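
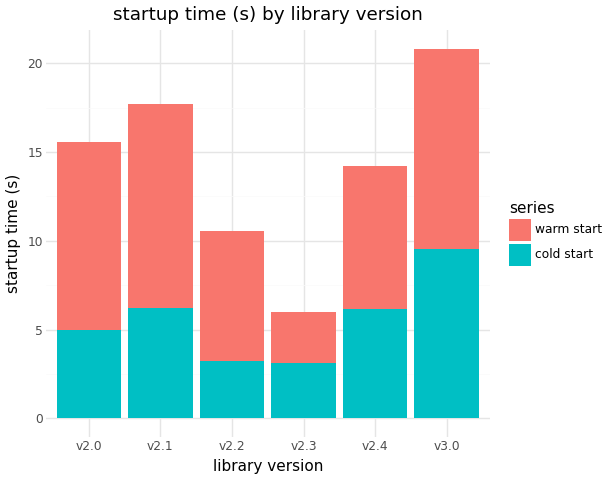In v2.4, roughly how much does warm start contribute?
≈ 8

warm start top ≈ 14, bottom ≈ 6; segment ≈ 8.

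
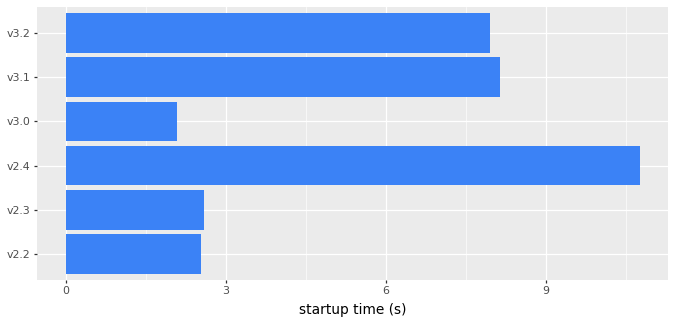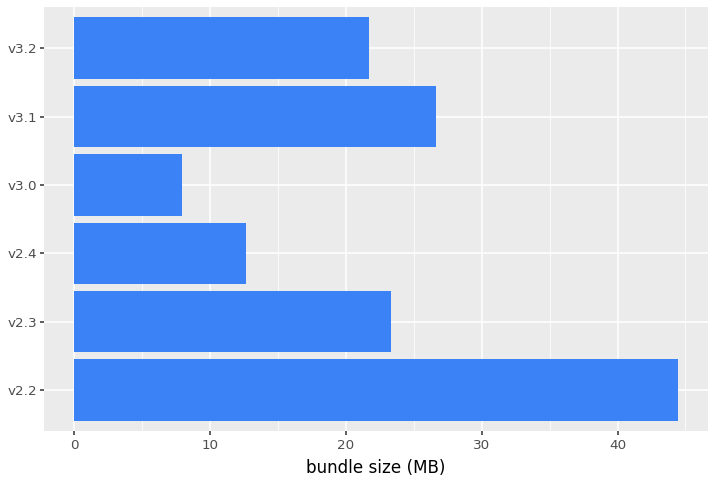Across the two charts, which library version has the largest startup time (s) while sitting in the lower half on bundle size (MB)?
v2.4

Chart 2 median bundle size (MB) ≈ 25; below-median library versions: v2.4, v3.0, v3.2. Among those, v2.4 has the highest startup time (s) (≈ 11).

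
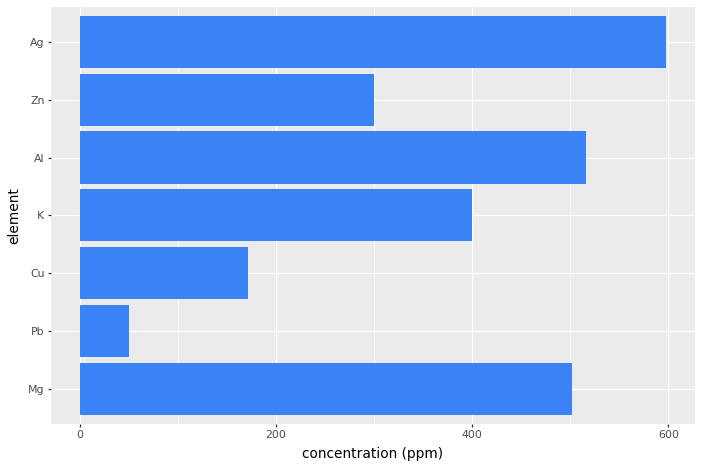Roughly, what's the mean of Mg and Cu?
(500 + 150) / 2 ≈ 325.

≈ 325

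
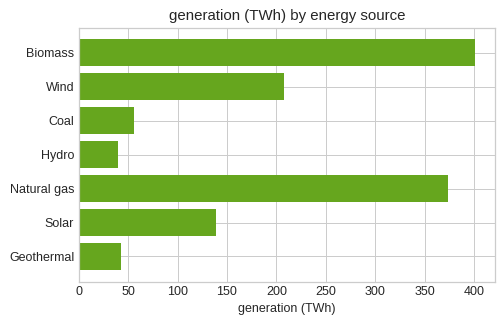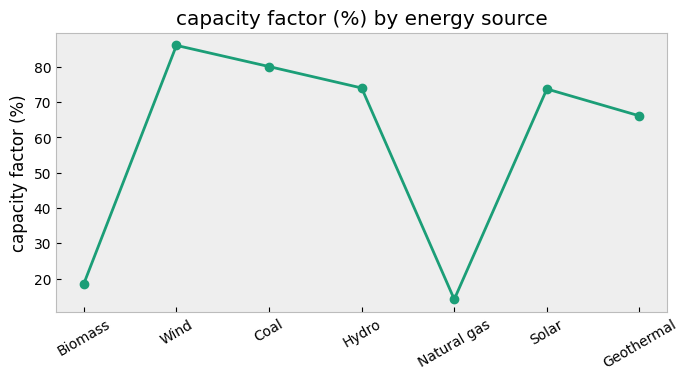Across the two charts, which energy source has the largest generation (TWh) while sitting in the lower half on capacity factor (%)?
Chart 2 median capacity factor (%) ≈ 70; below-median energy sources: Biomass, Natural gas, Geothermal. Among those, Biomass has the highest generation (TWh) (≈ 400).

Biomass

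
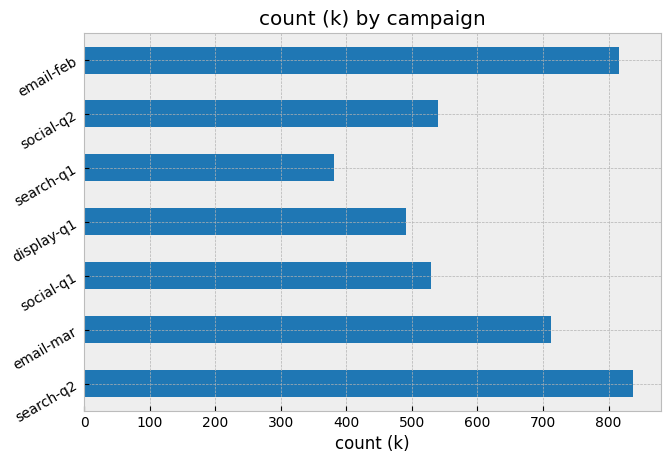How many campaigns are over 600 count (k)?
Above 600: search-q2, email-mar, email-feb.

3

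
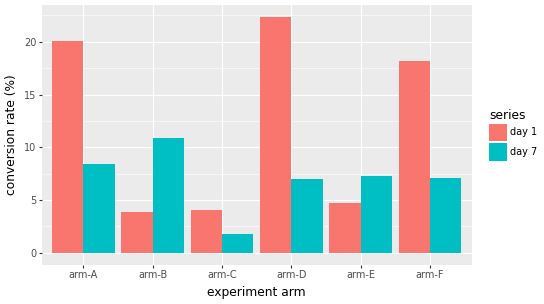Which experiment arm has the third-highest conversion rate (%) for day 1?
arm-F

Top 4 for day 1: arm-D ≈ 22, arm-A ≈ 20, arm-F ≈ 18, arm-E ≈ 4.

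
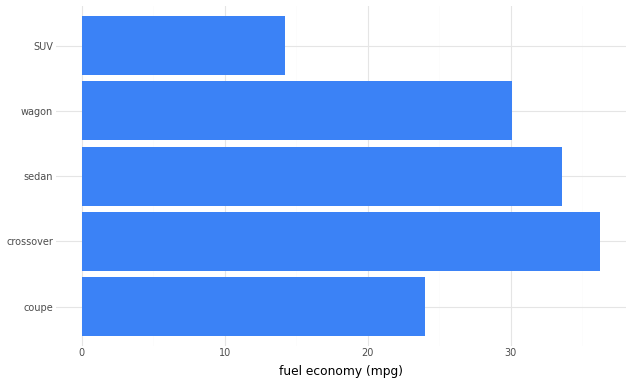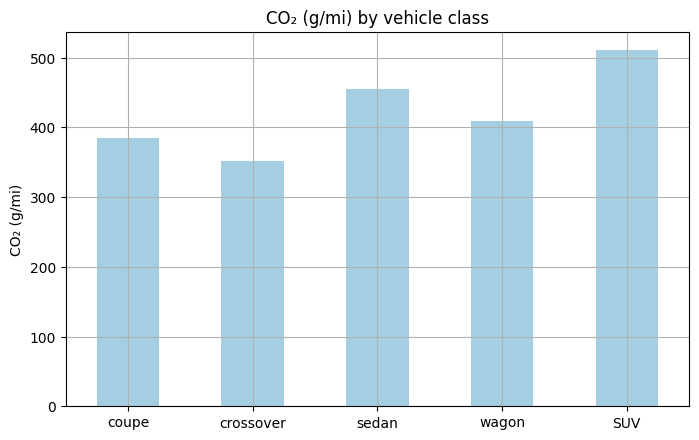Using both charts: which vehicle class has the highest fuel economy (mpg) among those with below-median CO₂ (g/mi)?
Chart 2 median CO₂ (g/mi) ≈ 400; below-median vehicle classes: coupe, crossover. Among those, crossover has the highest fuel economy (mpg) (≈ 35).

crossover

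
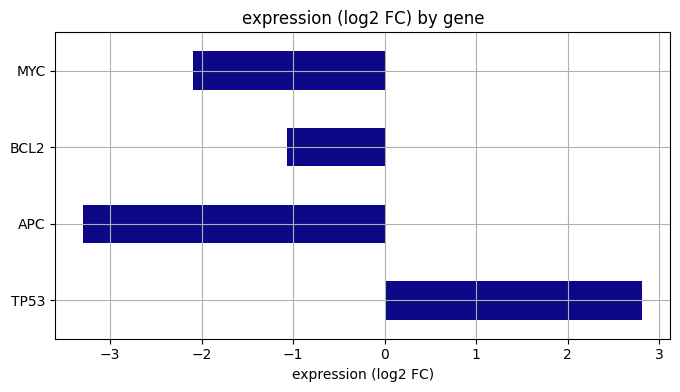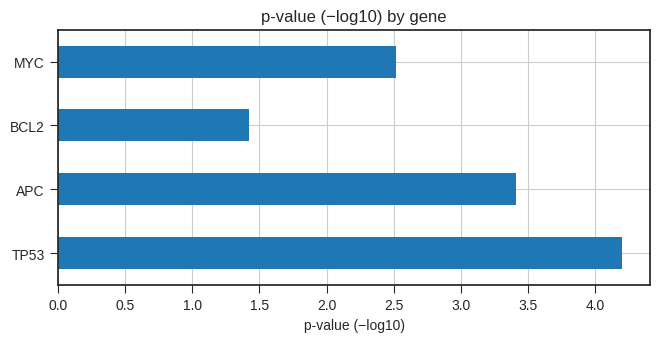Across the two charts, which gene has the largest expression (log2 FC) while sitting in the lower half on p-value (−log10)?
BCL2

Chart 2 median p-value (−log10) ≈ 3; below-median genes: BCL2, MYC. Among those, BCL2 has the highest expression (log2 FC) (≈ -1).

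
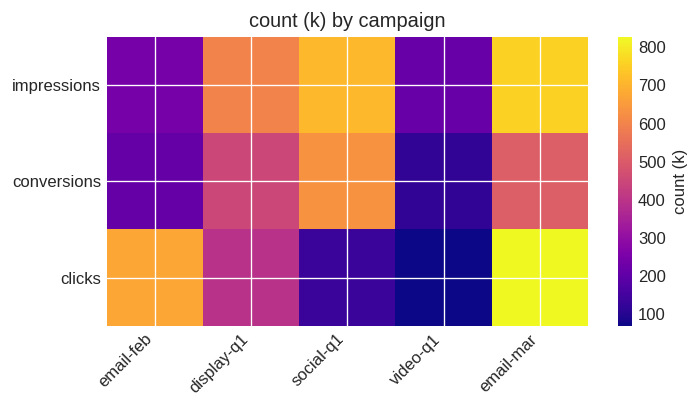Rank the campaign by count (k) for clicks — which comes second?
Top 3 for clicks: email-mar ≈ 800, email-feb ≈ 700, display-q1 ≈ 400.

email-feb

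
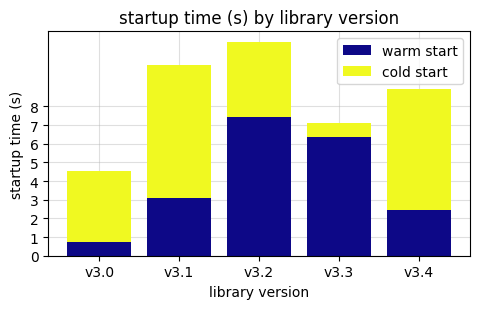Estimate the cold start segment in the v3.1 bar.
cold start top ≈ 10, bottom ≈ 3; segment ≈ 7.

≈ 7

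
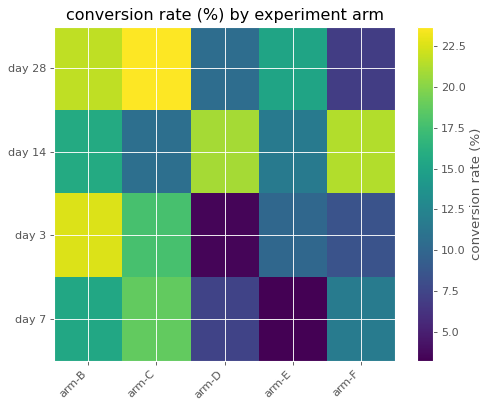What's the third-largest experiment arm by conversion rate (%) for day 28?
Top 4 for day 28: arm-C ≈ 24, arm-B ≈ 22, arm-E ≈ 16, arm-D ≈ 10.

arm-E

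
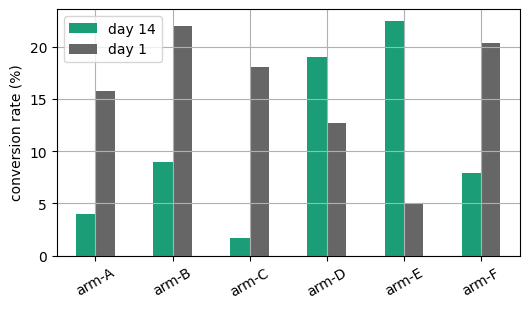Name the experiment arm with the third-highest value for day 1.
Top 4 for day 1: arm-B ≈ 22, arm-F ≈ 20, arm-C ≈ 18, arm-A ≈ 16.

arm-C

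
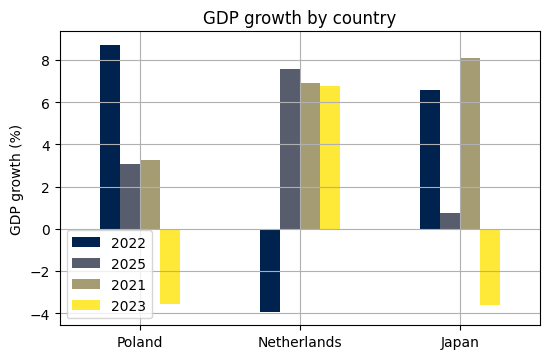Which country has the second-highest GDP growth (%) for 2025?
Top 3 for 2025: Netherlands ≈ 8, Poland ≈ 4, Japan ≈ 0.

Poland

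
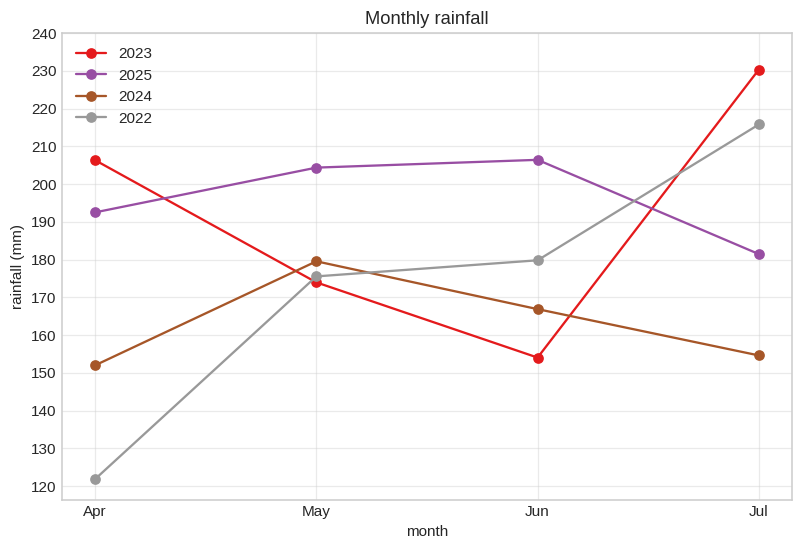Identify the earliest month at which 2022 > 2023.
Apr: 2022 ≈ 120 vs 2023 ≈ 210 (not yet); May: 2022 ≈ 180 vs 2023 ≈ 170 (first crossover).

May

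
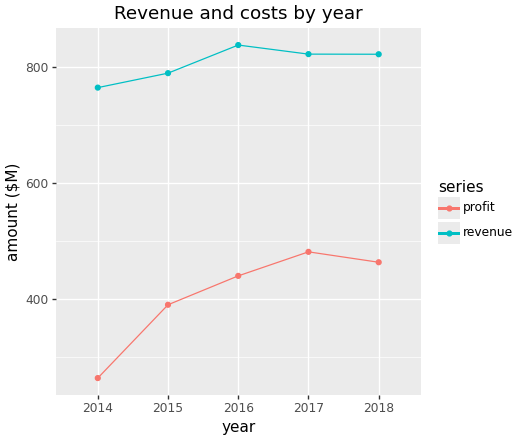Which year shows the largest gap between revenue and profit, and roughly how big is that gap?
2014: revenue ≈ 750, profit ≈ 250 → gap ≈ 500. Next-largest (2015) is only ≈ 400.

2014, ≈ 500 $M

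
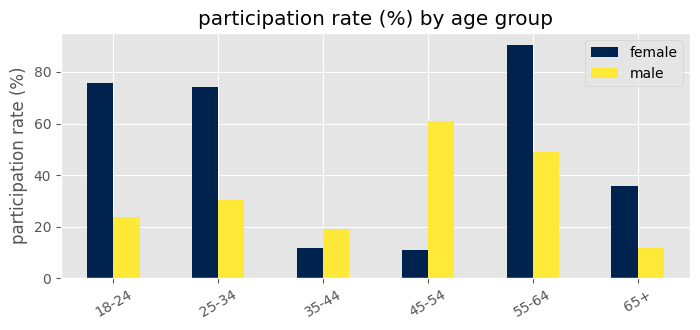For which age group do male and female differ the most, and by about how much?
18-24, ≈ 60 %

18-24: male ≈ 20, female ≈ 80 → gap ≈ 60. Next-largest (45-54) is only ≈ 50.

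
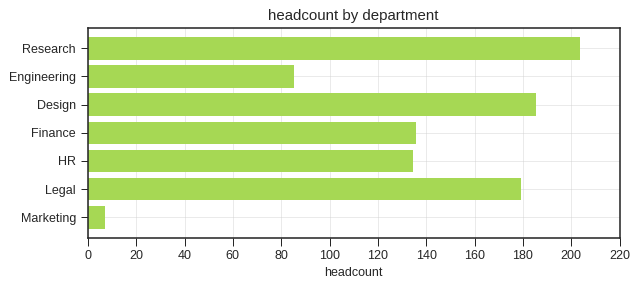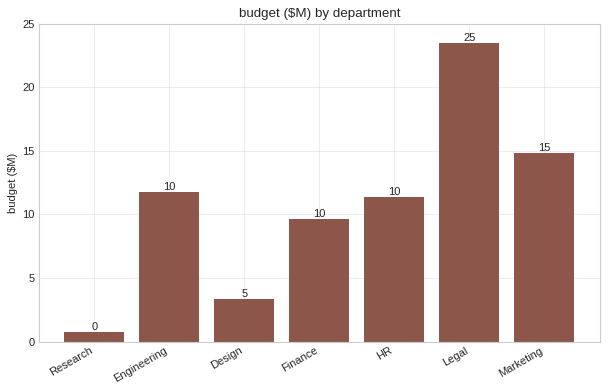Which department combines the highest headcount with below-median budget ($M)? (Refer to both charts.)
Research

Chart 2 median budget ($M) ≈ 10; below-median departments: Research, Design, Finance. Among those, Research has the highest headcount (≈ 200).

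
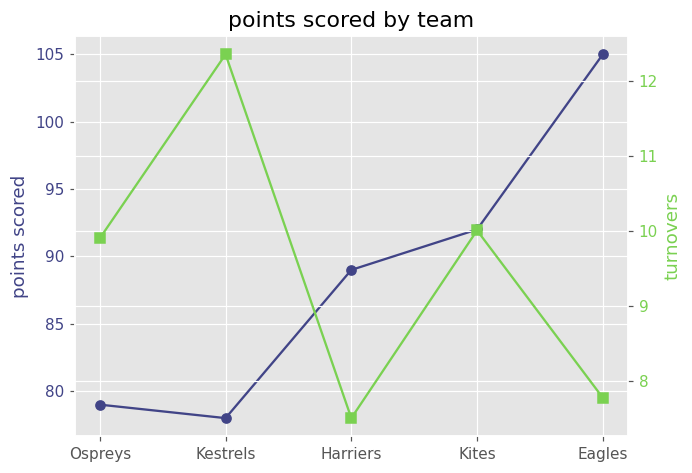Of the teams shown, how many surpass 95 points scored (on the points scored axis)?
Above 95: Eagles.

1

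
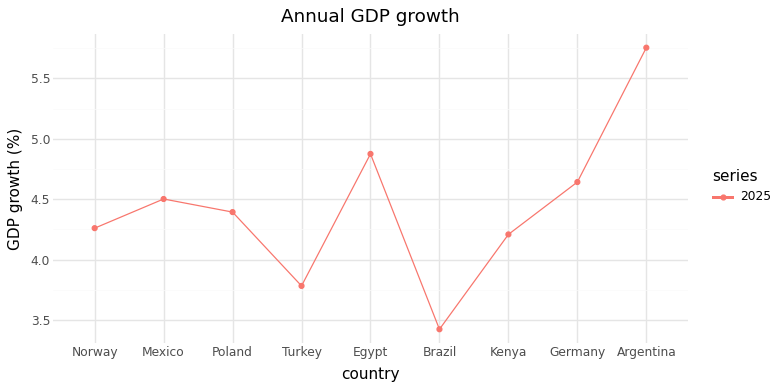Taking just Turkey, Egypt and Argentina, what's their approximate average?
(3.8 + 4.8 + 5.8) / 3 ≈ 4.8.

≈ 4.8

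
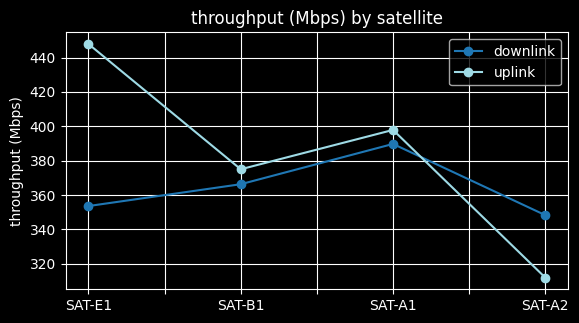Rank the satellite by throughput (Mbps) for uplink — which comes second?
Top 3 for uplink: SAT-E1 ≈ 440, SAT-A1 ≈ 400, SAT-B1 ≈ 380.

SAT-A1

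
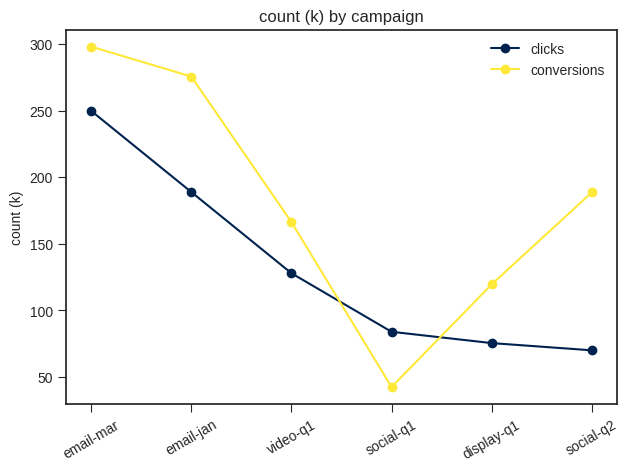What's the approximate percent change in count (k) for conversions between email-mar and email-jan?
≈ -8.3%

email-mar ≈ 300, email-jan ≈ 275; (275 − 300) / 300 ≈ -8.3%.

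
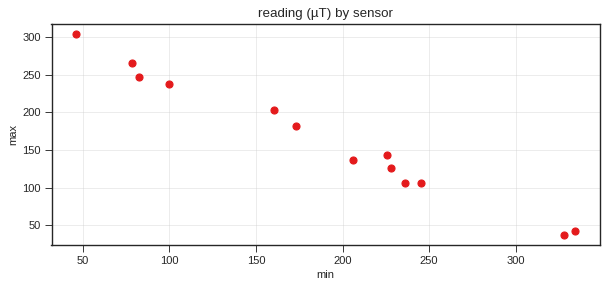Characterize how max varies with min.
negative, strong

Points are negatively correlated; strong (|r| ≈ 1.0).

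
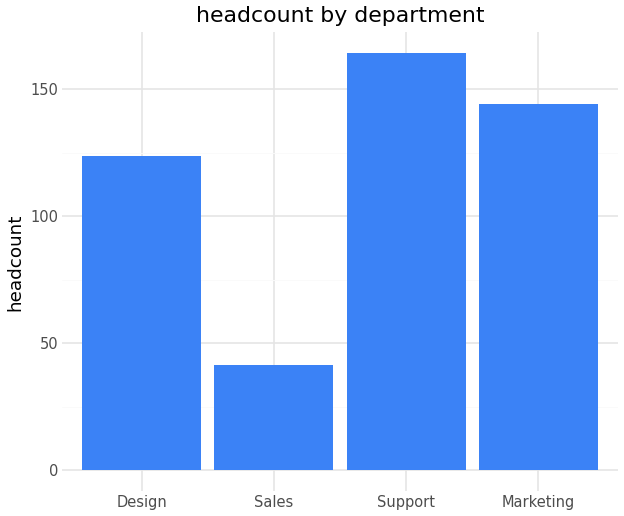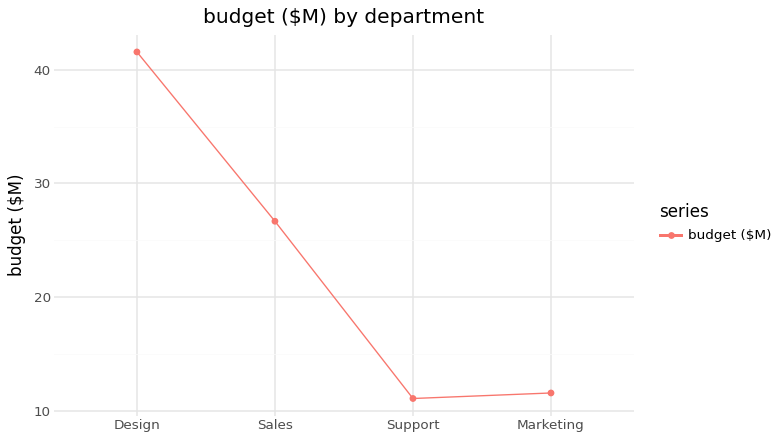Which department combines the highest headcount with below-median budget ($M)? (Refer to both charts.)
Chart 2 median budget ($M) ≈ 20; below-median departments: Support, Marketing. Among those, Support has the highest headcount (≈ 160).

Support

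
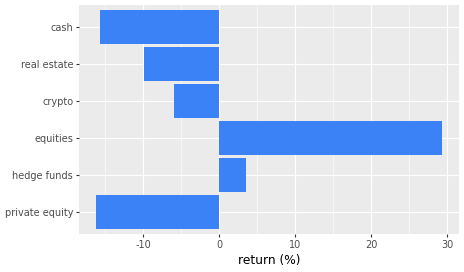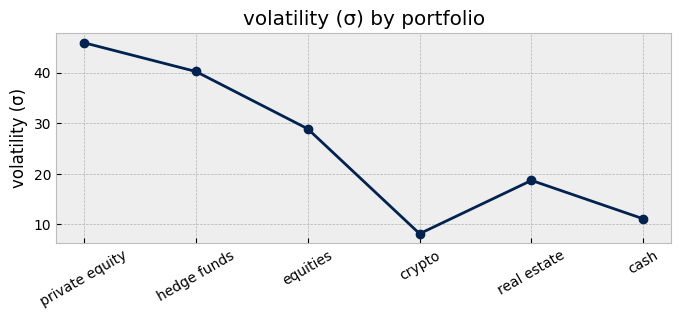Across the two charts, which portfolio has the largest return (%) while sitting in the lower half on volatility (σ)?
crypto

Chart 2 median volatility (σ) ≈ 25; below-median portfolios: crypto, real estate, cash. Among those, crypto has the highest return (%) (≈ -5).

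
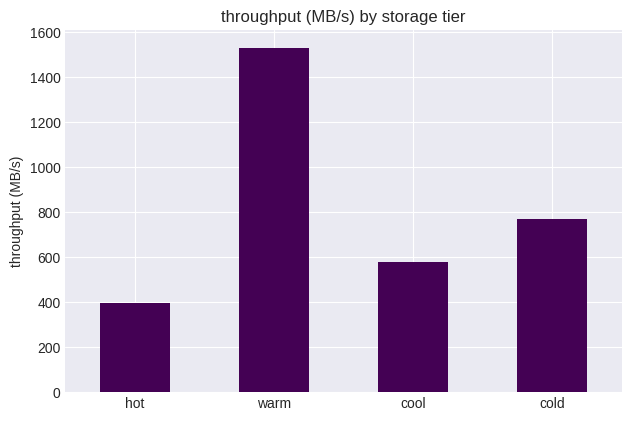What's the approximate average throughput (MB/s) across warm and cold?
≈ 1200

(1600 + 800) / 2 ≈ 1200.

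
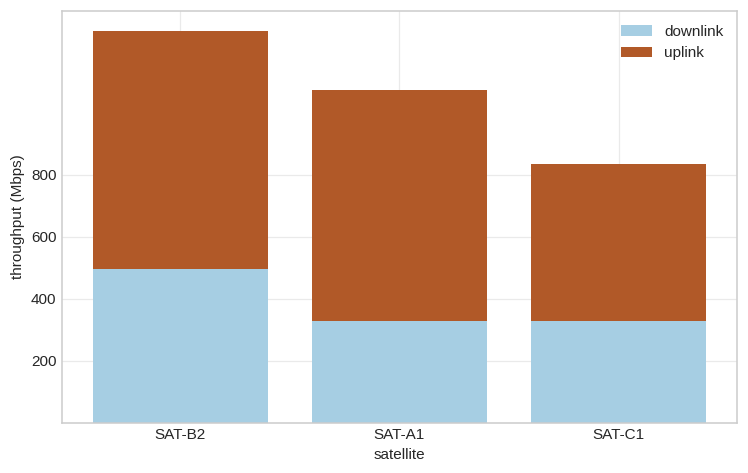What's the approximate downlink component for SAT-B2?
downlink top ≈ 400, bottom ≈ 0; segment ≈ 400.

≈ 400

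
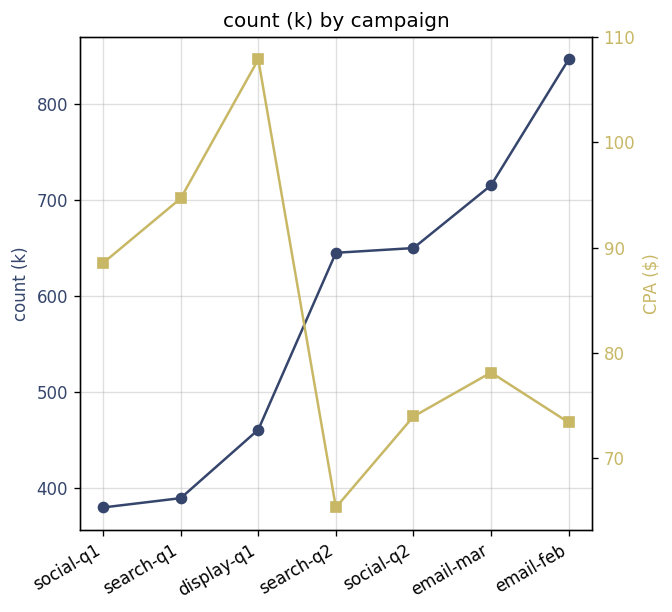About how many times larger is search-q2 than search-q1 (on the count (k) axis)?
≈ 1.62×

search-q2 ≈ 650, search-q1 ≈ 400; 650/400 ≈ 1.62.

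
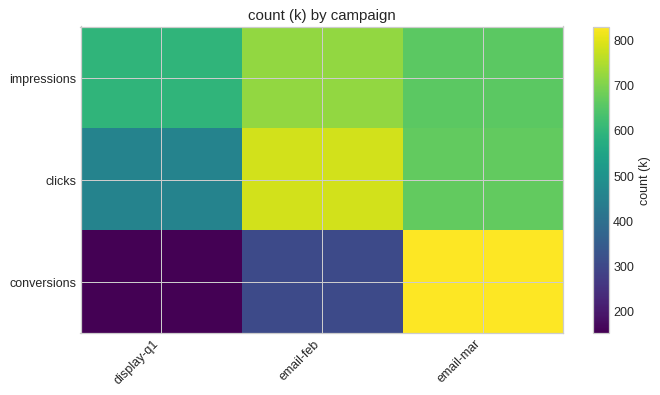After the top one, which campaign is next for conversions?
email-feb

Top 3 for conversions: email-mar ≈ 800, email-feb ≈ 300, display-q1 ≈ 200.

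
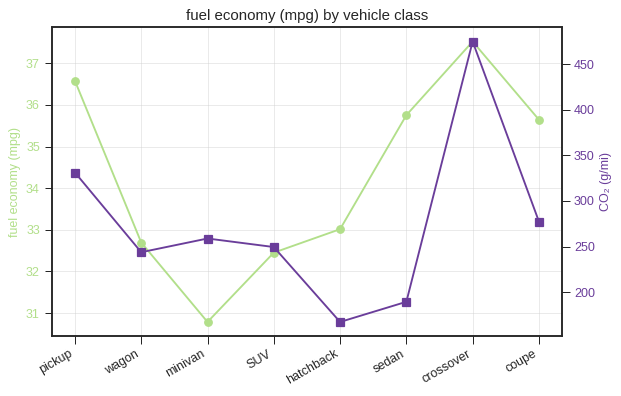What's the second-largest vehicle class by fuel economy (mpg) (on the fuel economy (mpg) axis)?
Top 3 (on the fuel economy (mpg) axis): crossover ≈ 38, pickup ≈ 37, sedan ≈ 36.

pickup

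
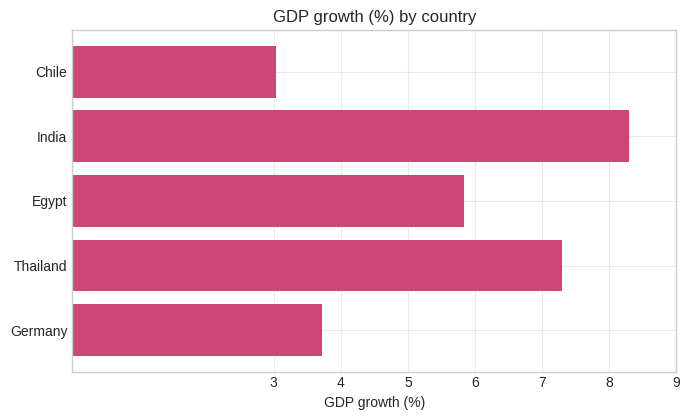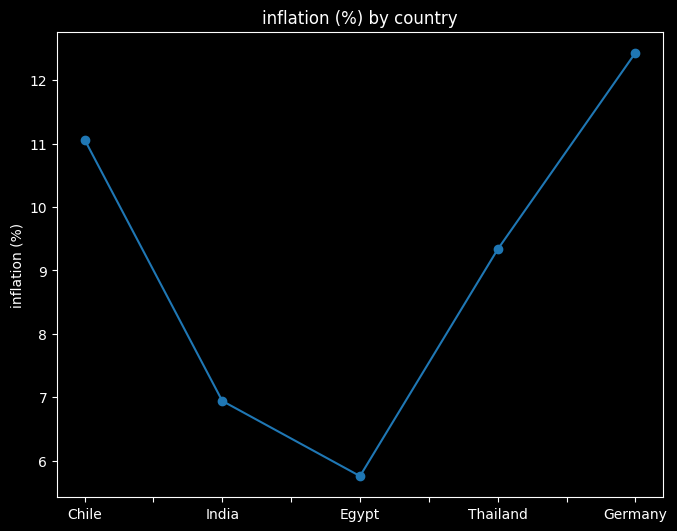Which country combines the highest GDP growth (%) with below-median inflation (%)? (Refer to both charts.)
Chart 2 median inflation (%) ≈ 10; below-median countries: India, Egypt. Among those, India has the highest GDP growth (%) (≈ 8).

India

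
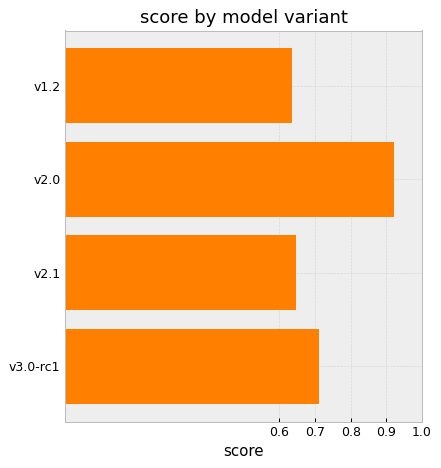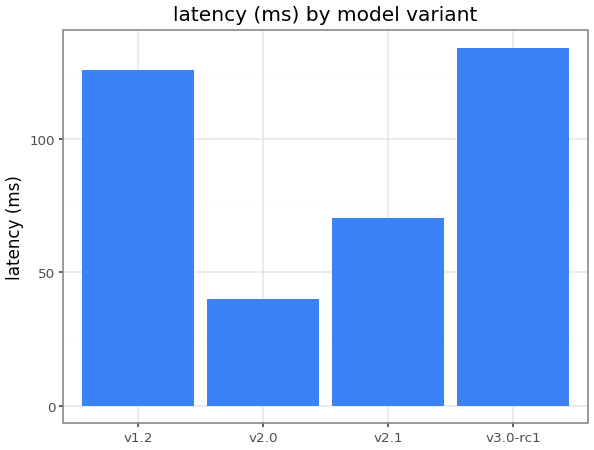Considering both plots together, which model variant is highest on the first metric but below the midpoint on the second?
Chart 2 median latency (ms) ≈ 100; below-median model variants: v2.0, v2.1. Among those, v2.0 has the highest score (≈ 0.9).

v2.0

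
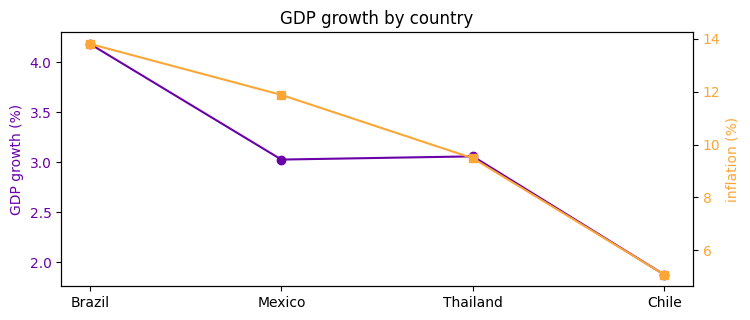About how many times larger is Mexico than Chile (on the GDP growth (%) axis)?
Mexico ≈ 3.0, Chile ≈ 1.8; 3.0/1.8 ≈ 1.67.

≈ 1.67×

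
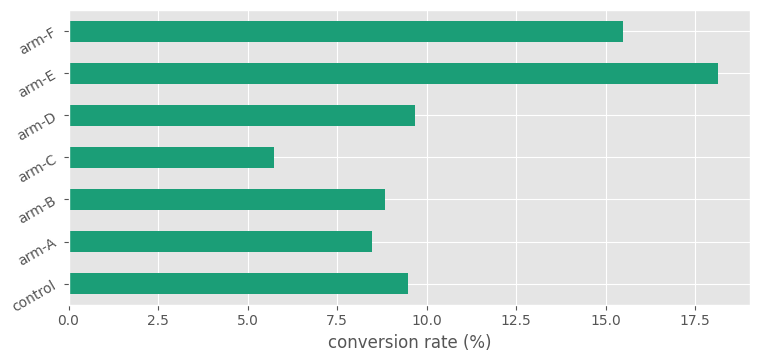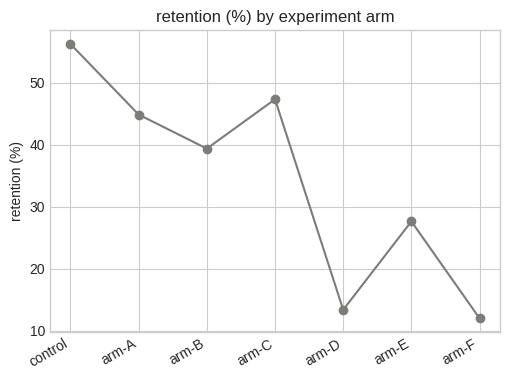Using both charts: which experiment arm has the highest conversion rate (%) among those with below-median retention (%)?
Chart 2 median retention (%) ≈ 40; below-median experiment arms: arm-D, arm-E, arm-F. Among those, arm-E has the highest conversion rate (%) (≈ 18).

arm-E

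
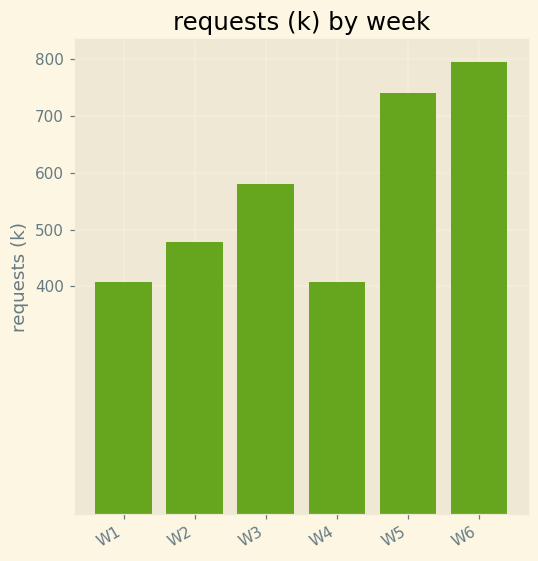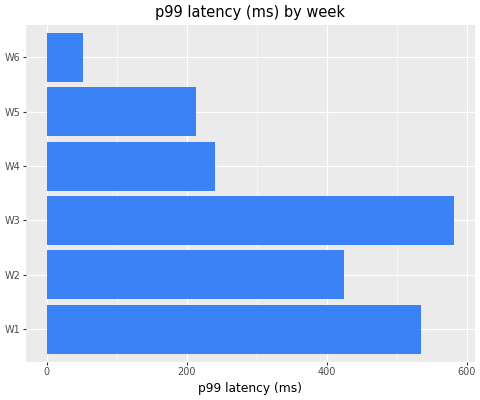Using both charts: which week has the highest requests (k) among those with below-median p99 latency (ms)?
Chart 2 median p99 latency (ms) ≈ 300; below-median weeks: W4, W5, W6. Among those, W6 has the highest requests (k) (≈ 800).

W6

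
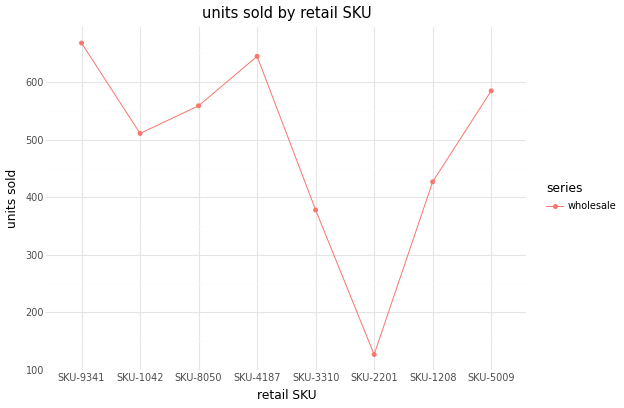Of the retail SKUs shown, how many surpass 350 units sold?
7

Above 350: SKU-9341, SKU-1042, SKU-8050, SKU-4187, SKU-3310, SKU-1208, SKU-5009.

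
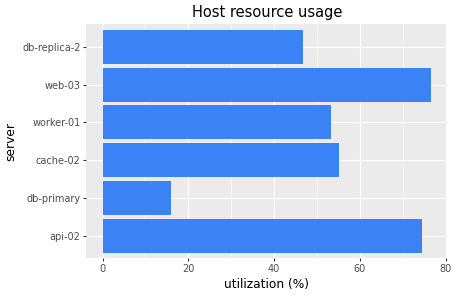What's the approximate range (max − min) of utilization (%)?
Max web-03 ≈ 80, min db-primary ≈ 20; range ≈ 60.

≈ 60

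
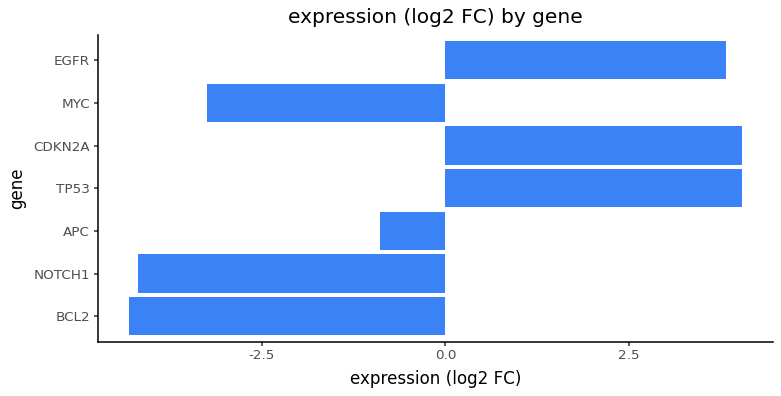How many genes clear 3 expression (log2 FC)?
Above 3: TP53, CDKN2A, EGFR.

3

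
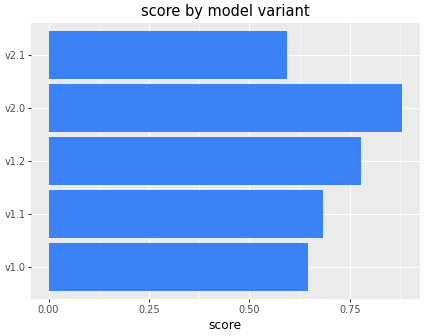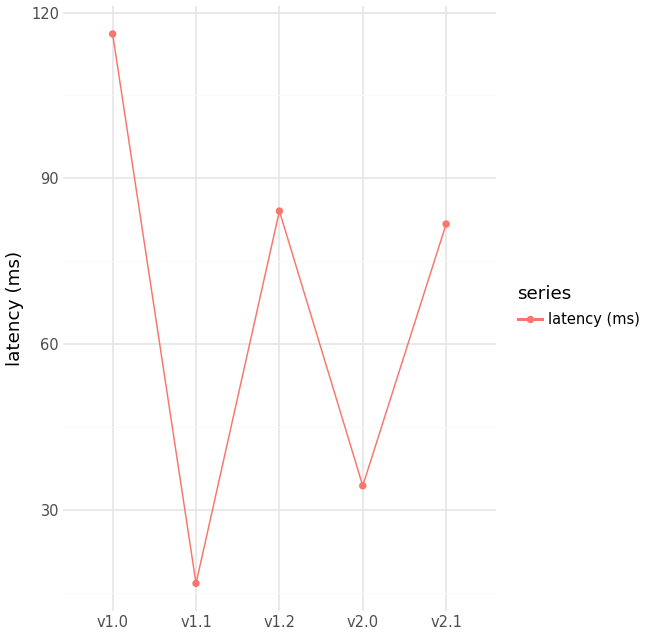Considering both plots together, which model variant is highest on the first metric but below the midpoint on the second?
v2.0

Chart 2 median latency (ms) ≈ 80; below-median model variants: v1.1, v2.0. Among those, v2.0 has the highest score (≈ 0.9).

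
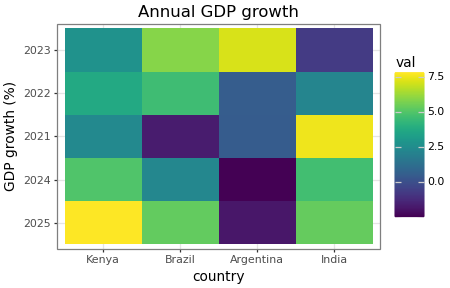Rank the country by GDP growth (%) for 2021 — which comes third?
Top 4 for 2021: India ≈ 8, Kenya ≈ 2, Argentina ≈ 0, Brazil ≈ -2.

Argentina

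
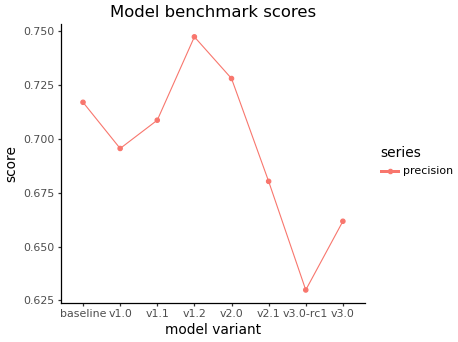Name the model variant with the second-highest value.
v2.0

Top 3: v1.2 ≈ 0.75, v2.0 ≈ 0.73, baseline ≈ 0.72.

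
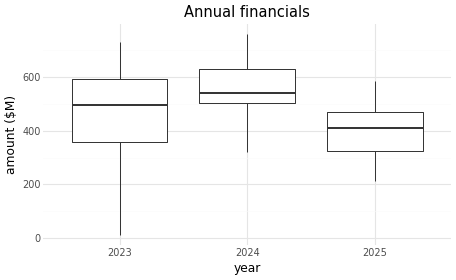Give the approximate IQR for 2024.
Q3 ≈ 620, Q1 ≈ 500; IQR ≈ 120.

≈ 120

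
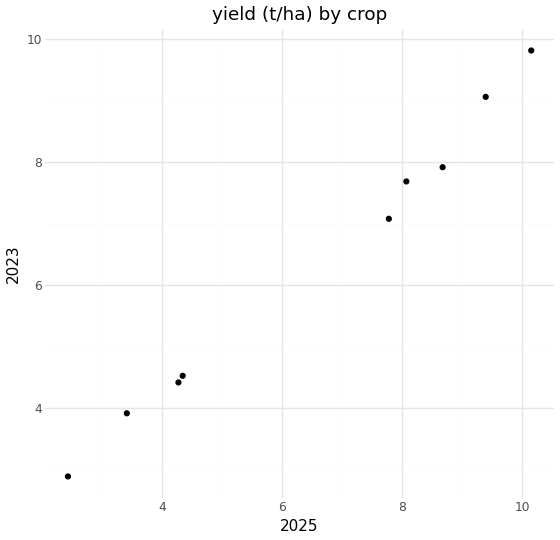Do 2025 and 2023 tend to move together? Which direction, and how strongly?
Points are positively correlated; strong (|r| ≈ 1.0).

positive, strong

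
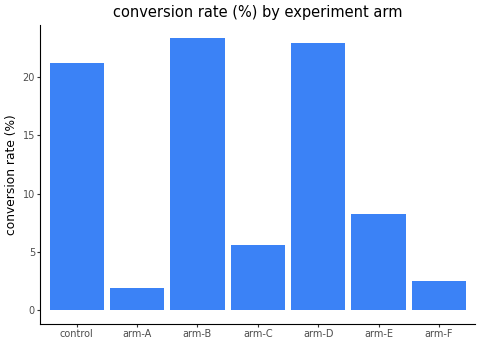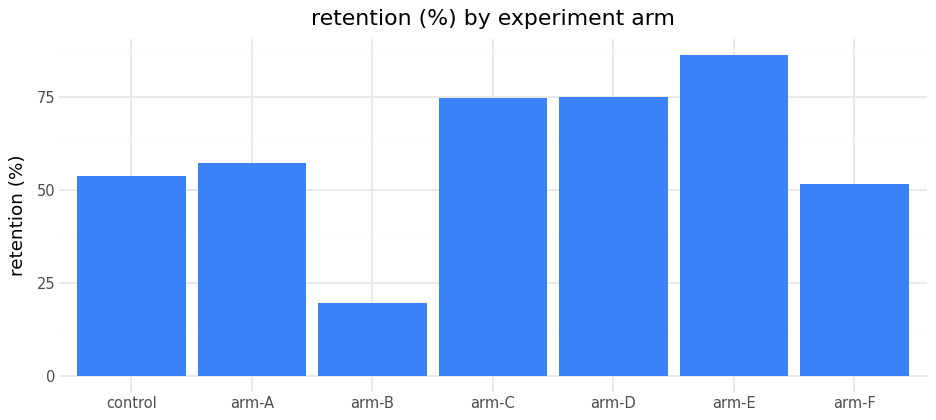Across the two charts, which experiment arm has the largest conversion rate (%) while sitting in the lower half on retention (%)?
Chart 2 median retention (%) ≈ 60; below-median experiment arms: control, arm-B, arm-F. Among those, arm-B has the highest conversion rate (%) (≈ 25).

arm-B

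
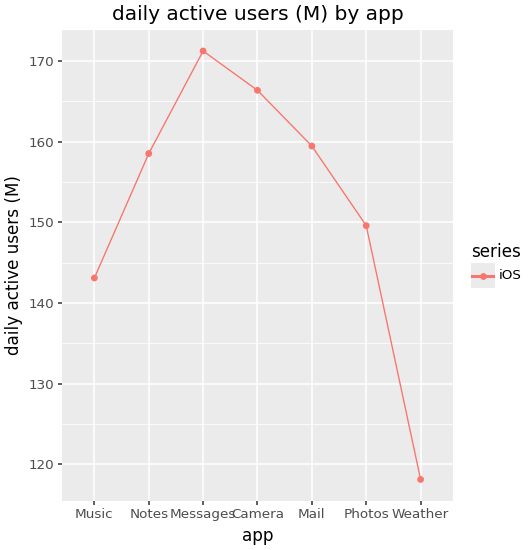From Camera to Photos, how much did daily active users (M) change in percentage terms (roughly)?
Camera ≈ 165, Photos ≈ 150; (150 − 165) / 165 ≈ -9.1%.

≈ -9.1%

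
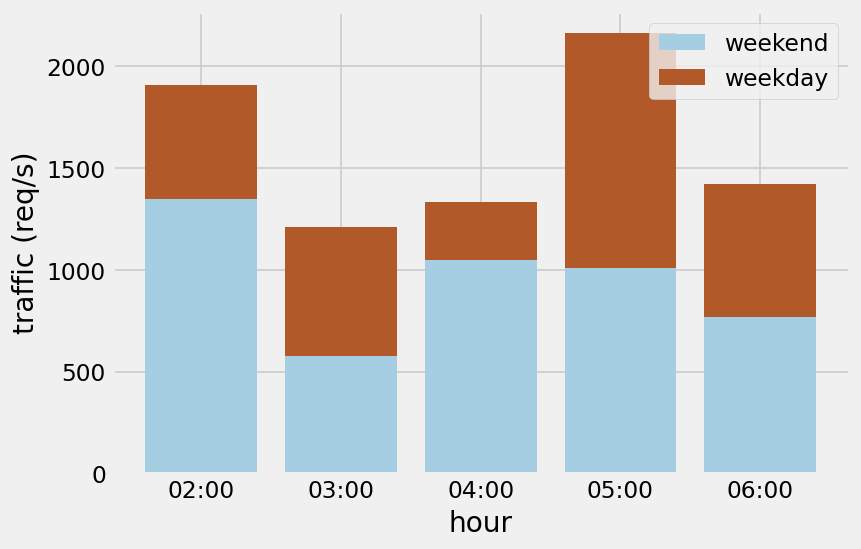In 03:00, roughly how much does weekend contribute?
weekend top ≈ 600, bottom ≈ 0; segment ≈ 600.

≈ 600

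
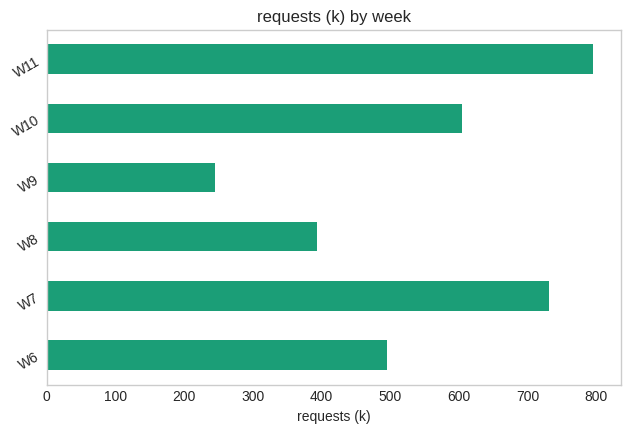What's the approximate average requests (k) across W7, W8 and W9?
(700 + 400 + 200) / 3 ≈ 433.

≈ 433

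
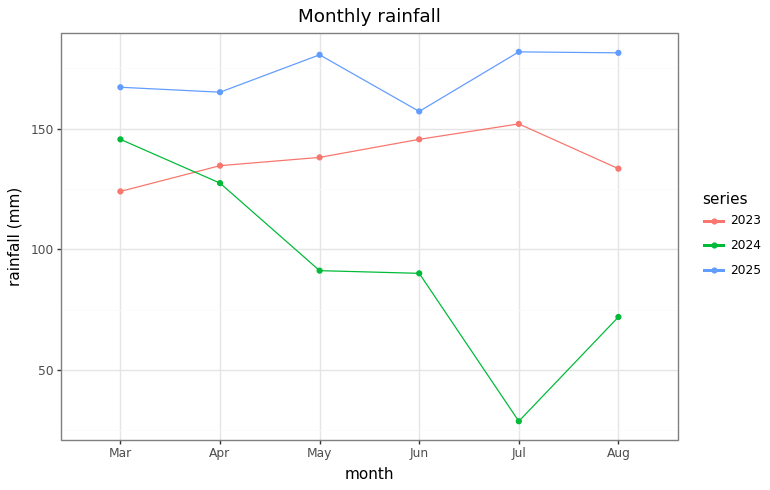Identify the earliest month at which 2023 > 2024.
Apr

Mar: 2023 ≈ 120 vs 2024 ≈ 140 (not yet); Apr: 2023 ≈ 140 vs 2024 ≈ 120 (first crossover).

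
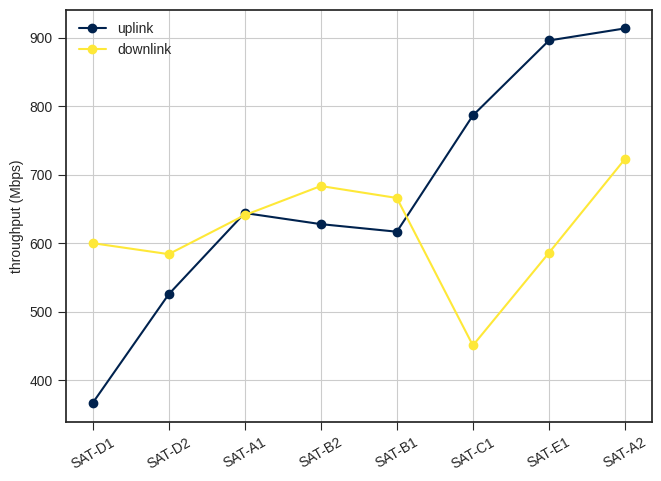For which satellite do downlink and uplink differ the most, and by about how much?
SAT-C1: downlink ≈ 450, uplink ≈ 800 → gap ≈ 350. Next-largest (SAT-E1) is only ≈ 300.

SAT-C1, ≈ 350 Mbps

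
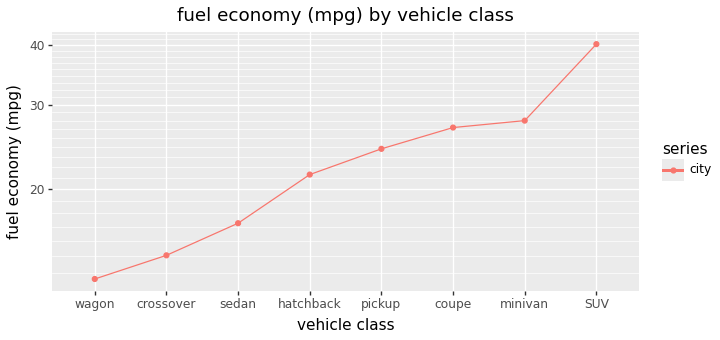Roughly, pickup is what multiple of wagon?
≈ 1.67×

pickup ≈ 25, wagon ≈ 15; 25/15 ≈ 1.67.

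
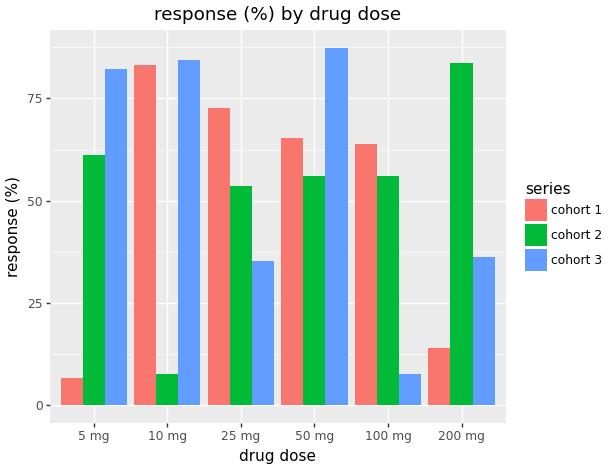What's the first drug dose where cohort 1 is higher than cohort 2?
5 mg: cohort 1 ≈ 10 vs cohort 2 ≈ 60 (not yet); 10 mg: cohort 1 ≈ 80 vs cohort 2 ≈ 10 (first crossover).

10 mg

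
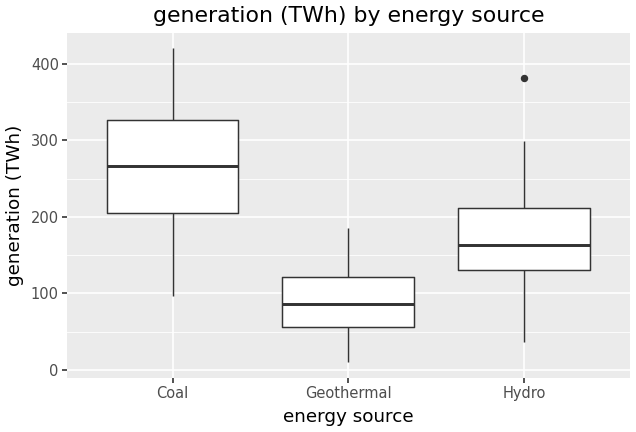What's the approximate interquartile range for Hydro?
≈ 80

Q3 ≈ 220, Q1 ≈ 140; IQR ≈ 80.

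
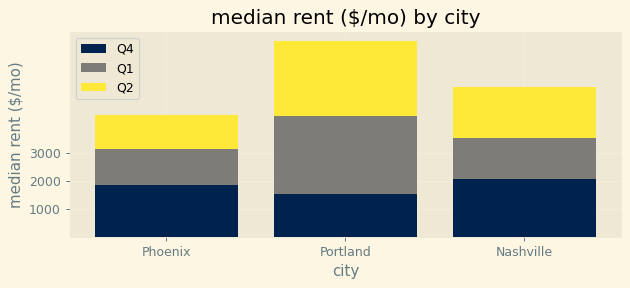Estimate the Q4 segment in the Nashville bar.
≈ 2000

Q4 top ≈ 2000, bottom ≈ 0; segment ≈ 2000.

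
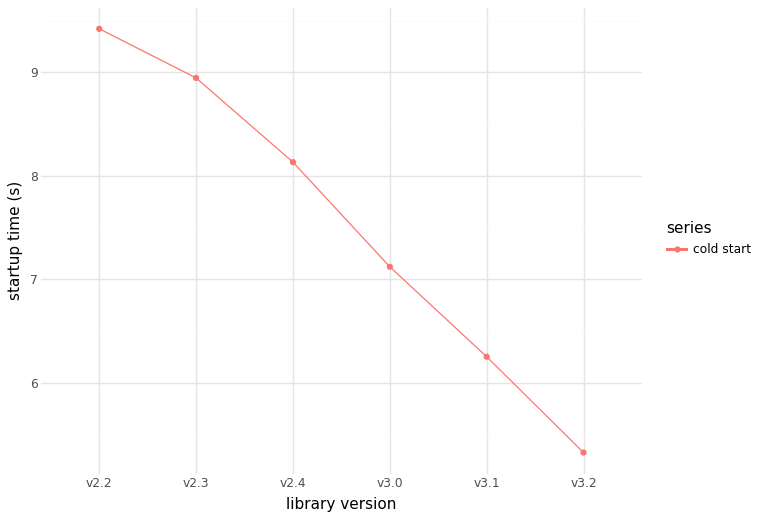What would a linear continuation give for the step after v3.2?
≈ 4.75

Last three: 7.0, 6.5, 5.5 → slope ≈ -0.75/step → next ≈ 4.75.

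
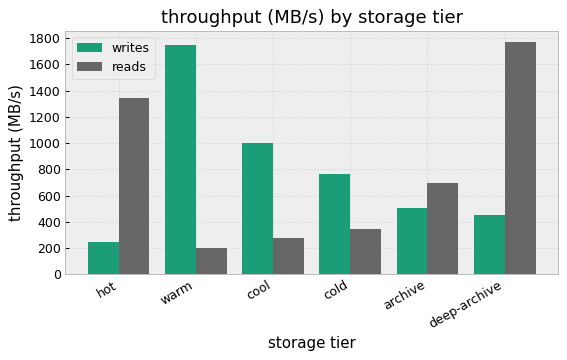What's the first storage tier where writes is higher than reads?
hot: writes ≈ 200 vs reads ≈ 1400 (not yet); warm: writes ≈ 1800 vs reads ≈ 200 (first crossover).

warm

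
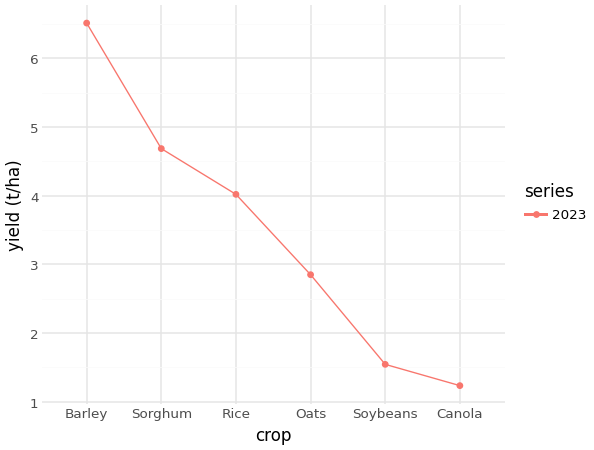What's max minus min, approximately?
≈ 5.5

Max Barley ≈ 6.5, min Canola ≈ 1.0; range ≈ 5.5.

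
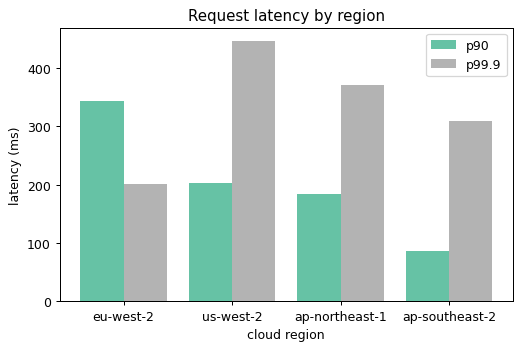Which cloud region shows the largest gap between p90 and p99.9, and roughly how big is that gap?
us-west-2: p90 ≈ 200, p99.9 ≈ 450 → gap ≈ 250. Next-largest (ap-southeast-2) is only ≈ 200.

us-west-2, ≈ 250 ms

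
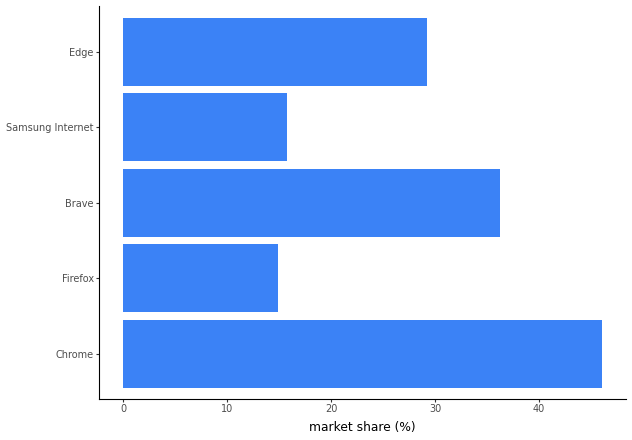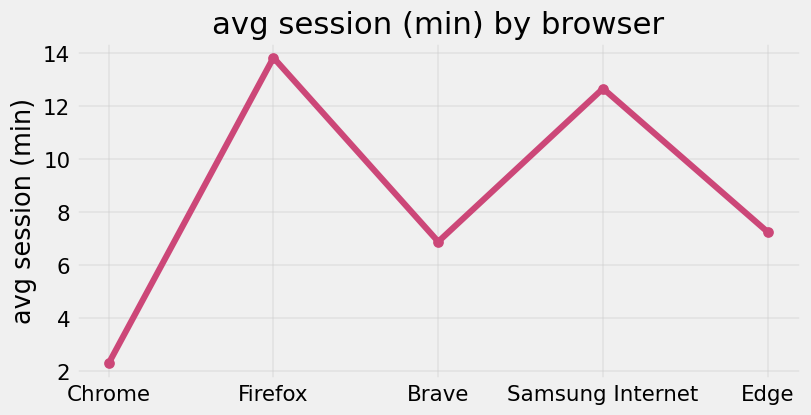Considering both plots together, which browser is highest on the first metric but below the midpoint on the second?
Chart 2 median avg session (min) ≈ 8; below-median browsers: Chrome, Brave. Among those, Chrome has the highest market share (%) (≈ 45).

Chrome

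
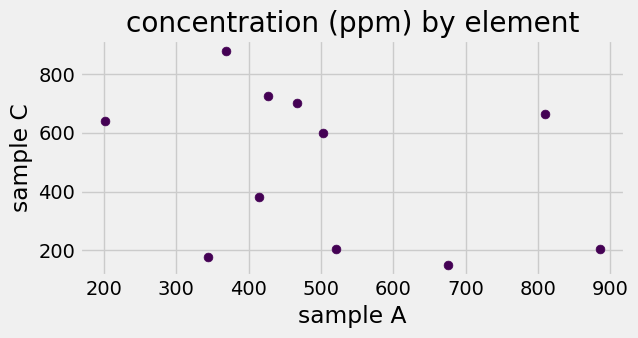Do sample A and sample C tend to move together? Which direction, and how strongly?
negative, weak

Points are negatively correlated; weak (|r| ≈ 0.3).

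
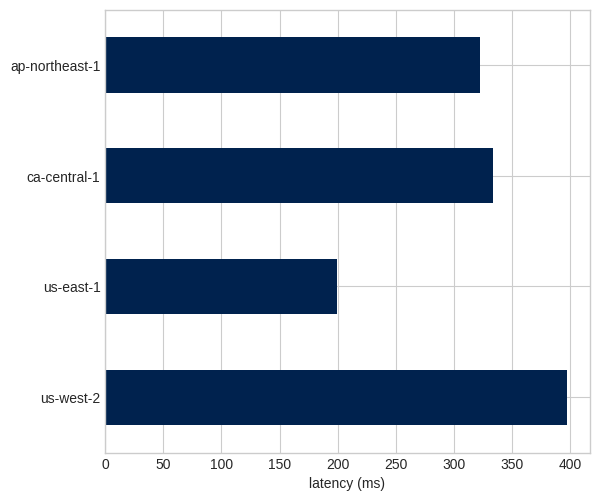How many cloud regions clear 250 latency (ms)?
Above 250: us-west-2, ca-central-1, ap-northeast-1.

3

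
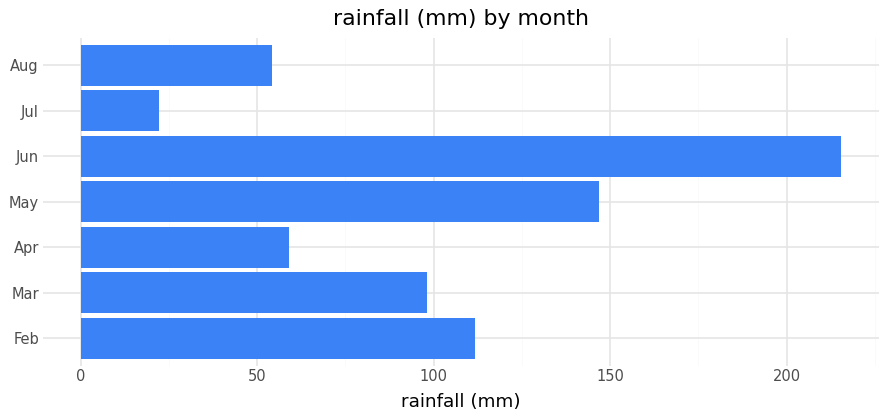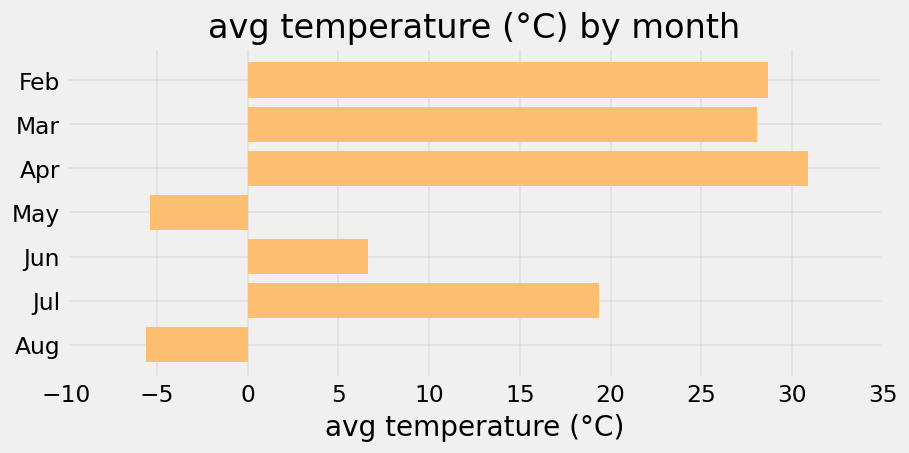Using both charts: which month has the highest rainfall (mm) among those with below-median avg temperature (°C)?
Chart 2 median avg temperature (°C) ≈ 20; below-median months: May, Jun, Aug. Among those, Jun has the highest rainfall (mm) (≈ 220).

Jun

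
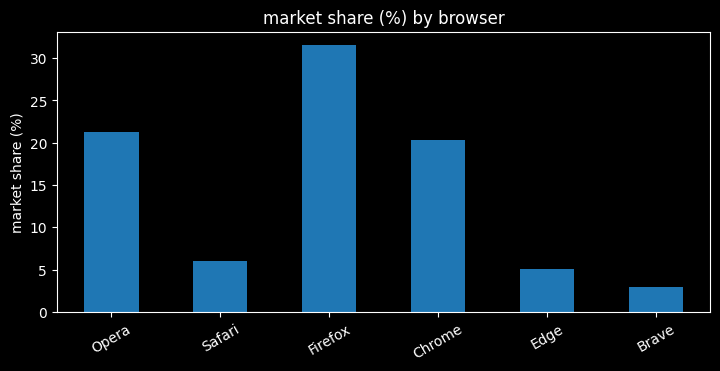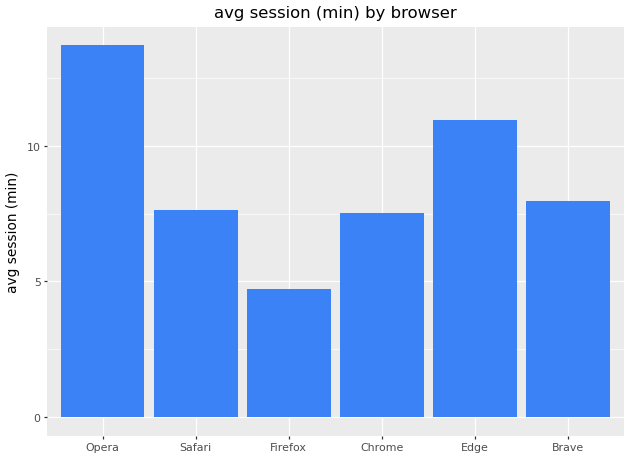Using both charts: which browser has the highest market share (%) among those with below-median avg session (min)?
Firefox

Chart 2 median avg session (min) ≈ 8; below-median browsers: Safari, Firefox, Chrome. Among those, Firefox has the highest market share (%) (≈ 30).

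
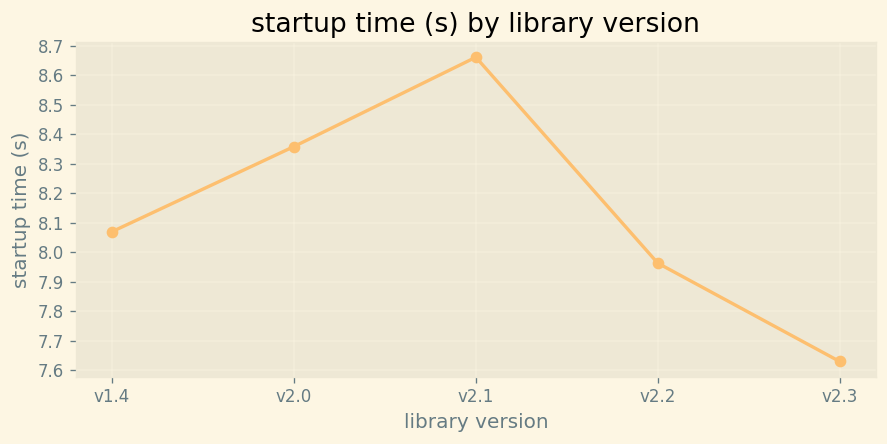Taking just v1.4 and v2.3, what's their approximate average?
≈ 7.85

(8.1 + 7.6) / 2 ≈ 7.85.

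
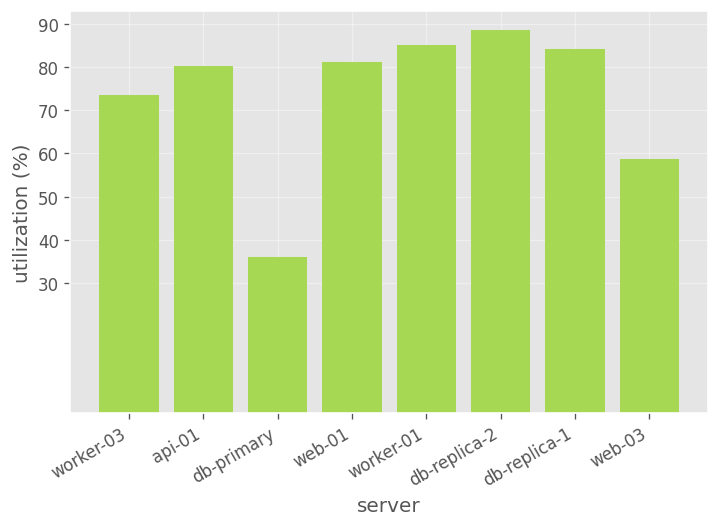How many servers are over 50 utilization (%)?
Above 50: worker-03, api-01, web-01, worker-01, db-replica-2, db-replica-1, web-03.

7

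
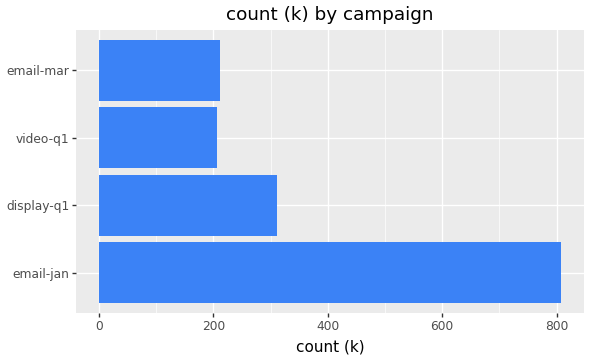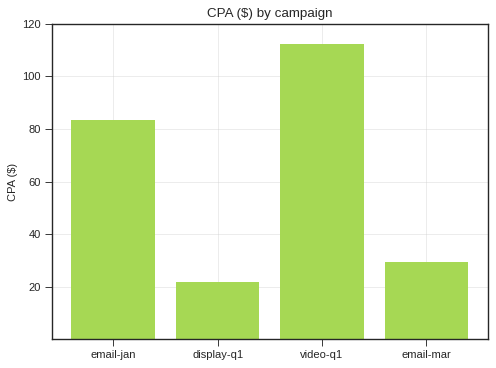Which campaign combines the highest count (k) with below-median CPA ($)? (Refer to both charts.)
Chart 2 median CPA ($) ≈ 60; below-median campaigns: display-q1, email-mar. Among those, display-q1 has the highest count (k) (≈ 300).

display-q1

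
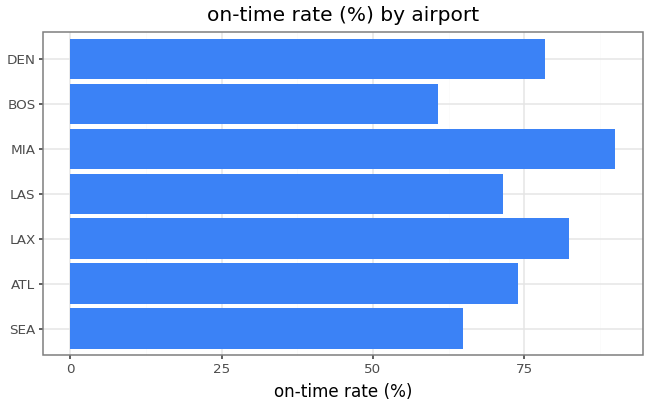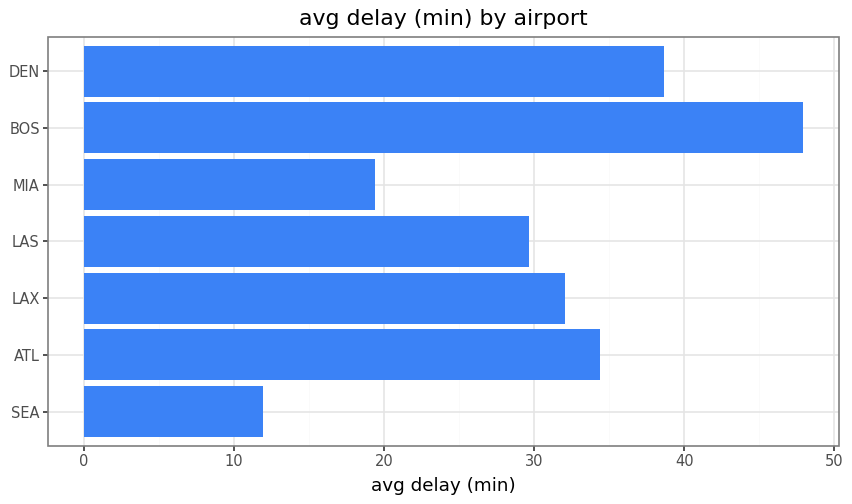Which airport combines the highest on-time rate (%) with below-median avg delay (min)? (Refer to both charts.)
Chart 2 median avg delay (min) ≈ 30; below-median airports: SEA, LAS, MIA. Among those, MIA has the highest on-time rate (%) (≈ 90).

MIA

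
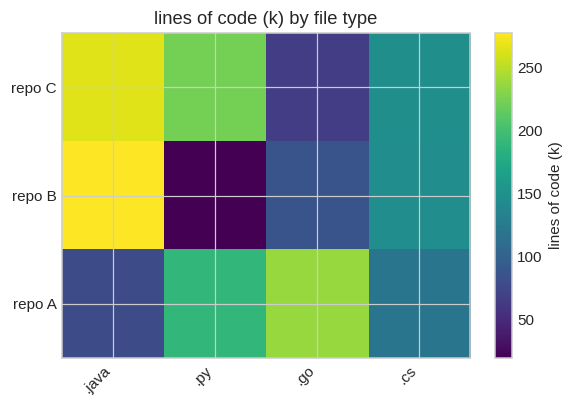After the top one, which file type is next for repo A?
Top 3 for repo A: .go ≈ 250, .py ≈ 200, .cs ≈ 125.

.py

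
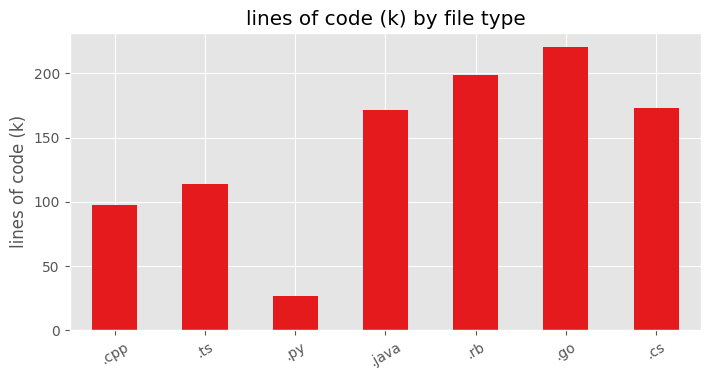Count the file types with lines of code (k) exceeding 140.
Above 140: .java, .rb, .go, .cs.

4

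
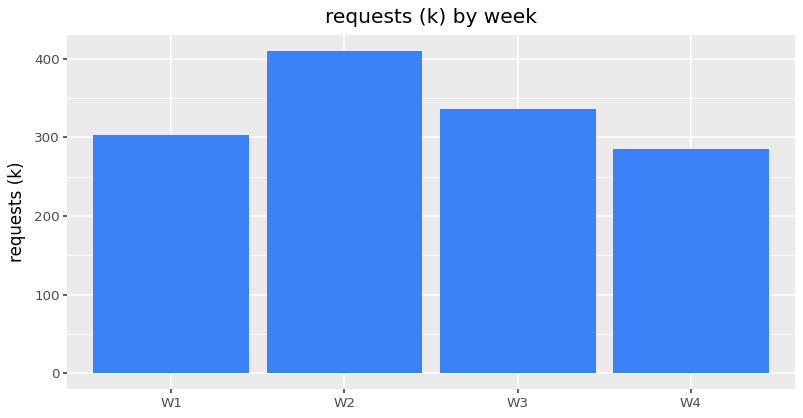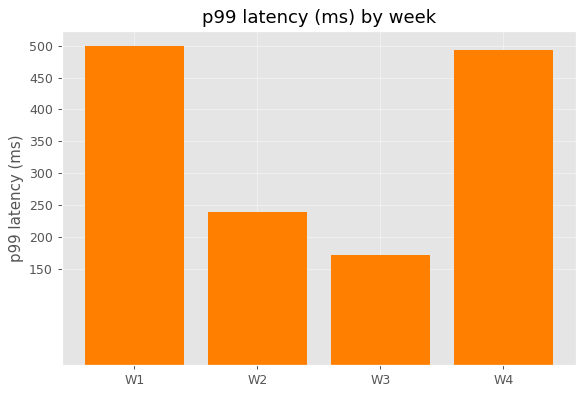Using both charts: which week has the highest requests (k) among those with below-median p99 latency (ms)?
W2

Chart 2 median p99 latency (ms) ≈ 350; below-median weeks: W2, W3. Among those, W2 has the highest requests (k) (≈ 400).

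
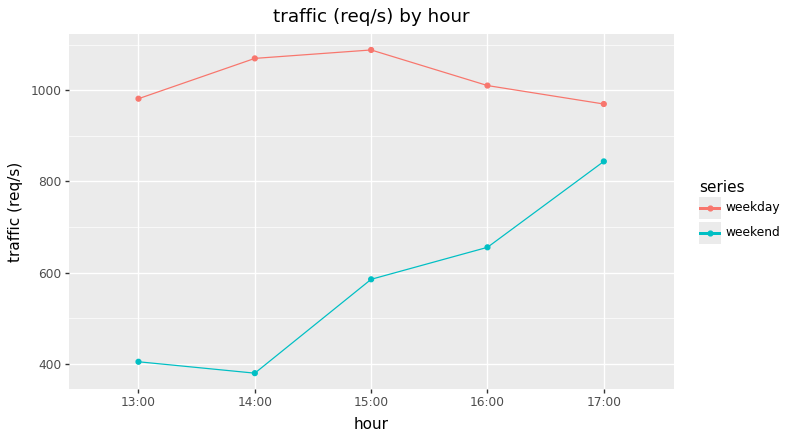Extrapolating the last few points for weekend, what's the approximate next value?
≈ 900

Last three: 600, 700, 800 → slope ≈ 100/step → next ≈ 900.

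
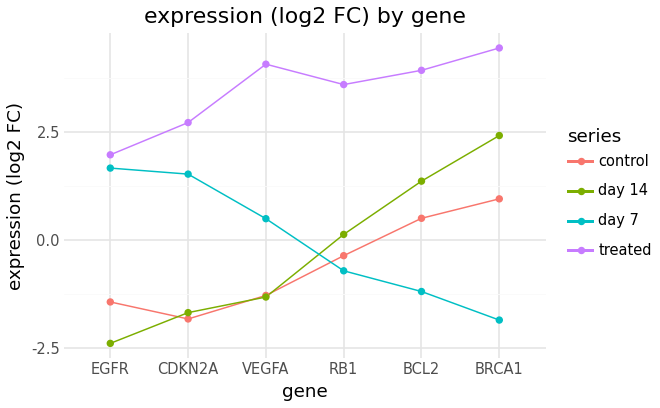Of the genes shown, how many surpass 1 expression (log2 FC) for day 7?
2

Above 1: EGFR, CDKN2A.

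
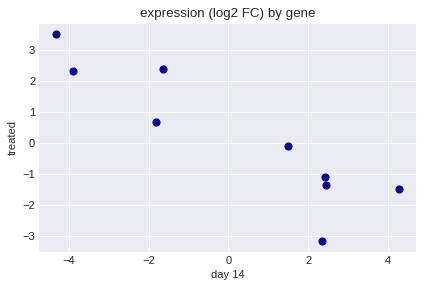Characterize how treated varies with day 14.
Points are negatively correlated; strong (|r| ≈ 0.9).

negative, strong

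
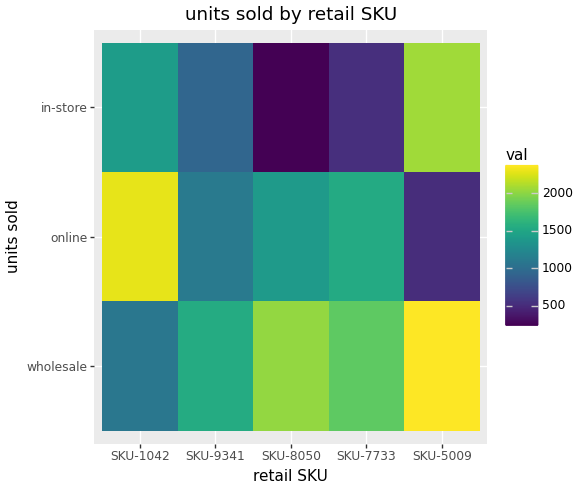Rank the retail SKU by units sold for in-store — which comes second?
Top 3 for in-store: SKU-5009 ≈ 2000, SKU-1042 ≈ 1400, SKU-9341 ≈ 1000.

SKU-1042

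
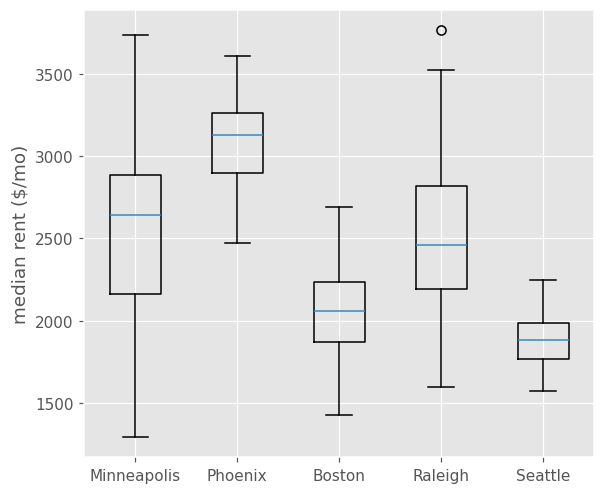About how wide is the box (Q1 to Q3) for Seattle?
≈ 200

Q3 ≈ 2000, Q1 ≈ 1800; IQR ≈ 200.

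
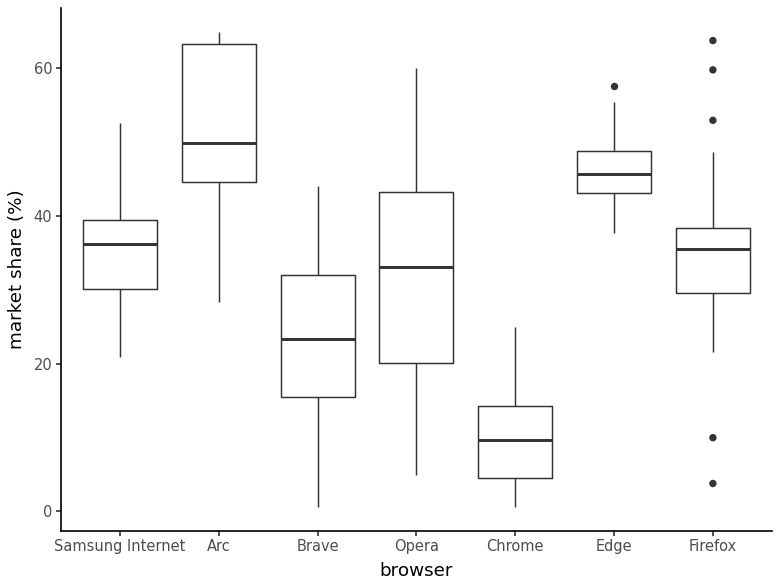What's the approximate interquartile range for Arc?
≈ 20

Q3 ≈ 65, Q1 ≈ 45; IQR ≈ 20.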